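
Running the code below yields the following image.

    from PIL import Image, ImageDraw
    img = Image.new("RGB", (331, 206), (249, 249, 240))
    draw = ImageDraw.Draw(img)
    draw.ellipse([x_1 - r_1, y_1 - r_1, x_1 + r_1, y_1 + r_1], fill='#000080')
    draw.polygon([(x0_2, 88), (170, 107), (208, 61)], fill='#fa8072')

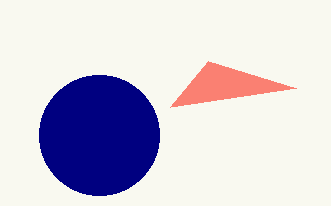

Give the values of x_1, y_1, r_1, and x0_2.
x_1 = 99; y_1 = 135; r_1 = 60; x0_2 = 296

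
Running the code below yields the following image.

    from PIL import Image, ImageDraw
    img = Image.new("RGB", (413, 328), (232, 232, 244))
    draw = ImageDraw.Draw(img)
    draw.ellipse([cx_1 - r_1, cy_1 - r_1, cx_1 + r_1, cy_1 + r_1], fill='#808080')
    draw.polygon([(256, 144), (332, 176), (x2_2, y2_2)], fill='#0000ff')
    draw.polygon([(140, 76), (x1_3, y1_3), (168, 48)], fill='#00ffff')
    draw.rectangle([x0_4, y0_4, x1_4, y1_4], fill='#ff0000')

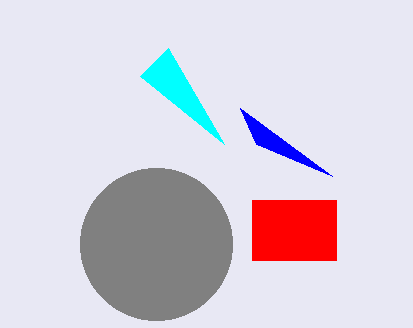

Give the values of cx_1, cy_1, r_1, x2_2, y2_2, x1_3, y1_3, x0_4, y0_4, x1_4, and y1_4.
cx_1 = 156, cy_1 = 244, r_1 = 76, x2_2 = 240, y2_2 = 108, x1_3 = 224, y1_3 = 144, x0_4 = 252, y0_4 = 200, x1_4 = 336, y1_4 = 260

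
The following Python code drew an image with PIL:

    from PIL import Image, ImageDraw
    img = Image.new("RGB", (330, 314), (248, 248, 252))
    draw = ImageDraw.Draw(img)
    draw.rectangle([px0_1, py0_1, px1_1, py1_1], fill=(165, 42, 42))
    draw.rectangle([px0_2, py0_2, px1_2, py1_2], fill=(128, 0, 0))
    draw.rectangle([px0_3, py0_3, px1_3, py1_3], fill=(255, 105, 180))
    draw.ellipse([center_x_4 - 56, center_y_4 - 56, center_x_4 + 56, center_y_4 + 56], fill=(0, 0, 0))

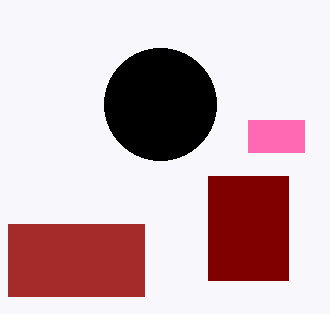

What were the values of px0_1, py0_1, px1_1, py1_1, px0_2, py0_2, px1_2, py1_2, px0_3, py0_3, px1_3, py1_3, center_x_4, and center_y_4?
px0_1 = 8, py0_1 = 224, px1_1 = 144, py1_1 = 296, px0_2 = 208, py0_2 = 176, px1_2 = 288, py1_2 = 280, px0_3 = 248, py0_3 = 120, px1_3 = 304, py1_3 = 152, center_x_4 = 160, center_y_4 = 104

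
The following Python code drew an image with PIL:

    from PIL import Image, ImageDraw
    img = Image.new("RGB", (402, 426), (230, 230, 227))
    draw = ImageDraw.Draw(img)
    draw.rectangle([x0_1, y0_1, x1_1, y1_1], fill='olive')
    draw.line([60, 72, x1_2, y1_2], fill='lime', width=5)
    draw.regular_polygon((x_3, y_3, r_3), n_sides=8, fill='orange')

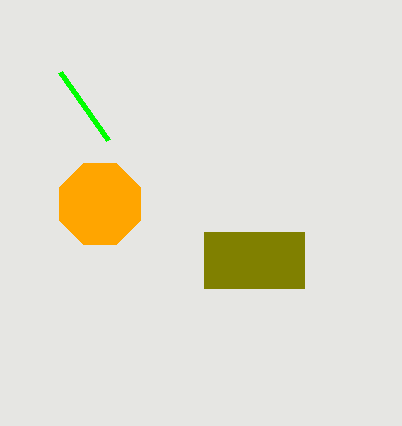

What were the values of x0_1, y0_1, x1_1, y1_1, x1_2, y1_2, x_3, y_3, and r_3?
x0_1 = 204
y0_1 = 232
x1_1 = 304
y1_1 = 288
x1_2 = 108
y1_2 = 140
x_3 = 100
y_3 = 204
r_3 = 44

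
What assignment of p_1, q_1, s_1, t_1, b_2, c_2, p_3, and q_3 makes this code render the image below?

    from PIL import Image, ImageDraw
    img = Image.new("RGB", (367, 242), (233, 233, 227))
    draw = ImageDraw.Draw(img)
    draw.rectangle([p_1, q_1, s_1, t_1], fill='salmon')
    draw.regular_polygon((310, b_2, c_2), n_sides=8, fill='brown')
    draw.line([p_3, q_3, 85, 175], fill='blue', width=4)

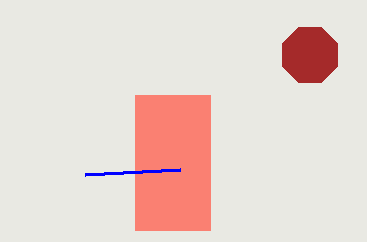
p_1 = 135, q_1 = 95, s_1 = 210, t_1 = 230, b_2 = 55, c_2 = 30, p_3 = 180, q_3 = 170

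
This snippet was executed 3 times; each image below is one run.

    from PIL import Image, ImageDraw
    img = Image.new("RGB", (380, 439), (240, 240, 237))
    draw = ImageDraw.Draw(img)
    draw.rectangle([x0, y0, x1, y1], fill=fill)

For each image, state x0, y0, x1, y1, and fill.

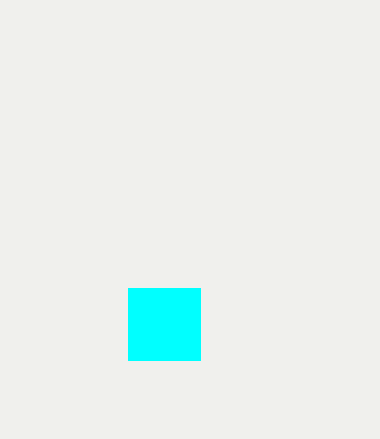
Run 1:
x0 = 128, y0 = 288, x1 = 200, y1 = 360, fill = 'cyan'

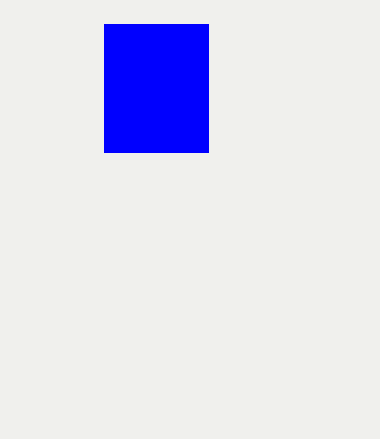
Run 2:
x0 = 104, y0 = 24, x1 = 208, y1 = 152, fill = 'blue'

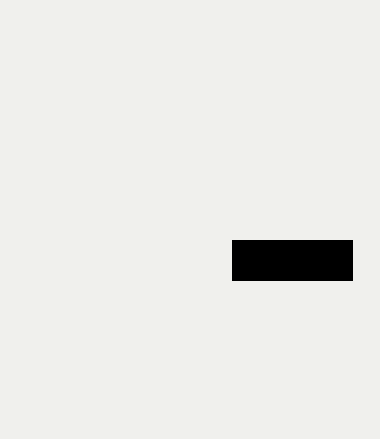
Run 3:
x0 = 232
y0 = 240
x1 = 352
y1 = 280
fill = 'black'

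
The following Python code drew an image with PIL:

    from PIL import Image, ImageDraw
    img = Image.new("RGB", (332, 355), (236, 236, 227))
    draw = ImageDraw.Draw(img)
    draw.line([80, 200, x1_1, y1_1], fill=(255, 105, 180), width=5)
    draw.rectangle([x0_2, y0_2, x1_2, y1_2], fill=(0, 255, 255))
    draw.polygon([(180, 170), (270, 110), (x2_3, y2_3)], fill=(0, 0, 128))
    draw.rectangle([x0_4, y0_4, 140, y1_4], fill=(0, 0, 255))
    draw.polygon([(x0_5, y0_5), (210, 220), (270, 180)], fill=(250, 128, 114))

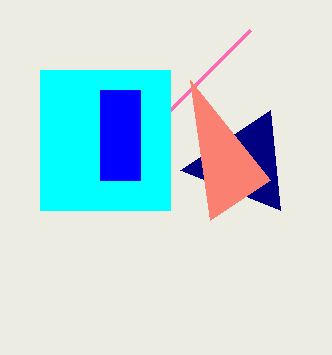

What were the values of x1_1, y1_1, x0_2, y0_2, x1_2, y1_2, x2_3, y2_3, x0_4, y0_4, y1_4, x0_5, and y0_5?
x1_1 = 250
y1_1 = 30
x0_2 = 40
y0_2 = 70
x1_2 = 170
y1_2 = 210
x2_3 = 280
y2_3 = 210
x0_4 = 100
y0_4 = 90
y1_4 = 180
x0_5 = 190
y0_5 = 80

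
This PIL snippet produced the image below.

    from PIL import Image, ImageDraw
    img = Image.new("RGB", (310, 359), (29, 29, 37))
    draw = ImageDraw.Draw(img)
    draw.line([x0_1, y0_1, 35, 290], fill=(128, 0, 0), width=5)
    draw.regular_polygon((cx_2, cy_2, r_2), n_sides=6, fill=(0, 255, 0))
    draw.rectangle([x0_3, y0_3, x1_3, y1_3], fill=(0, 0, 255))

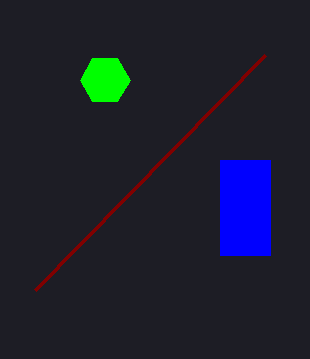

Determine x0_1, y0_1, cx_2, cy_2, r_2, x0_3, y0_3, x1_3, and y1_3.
x0_1 = 265
y0_1 = 55
cx_2 = 105
cy_2 = 80
r_2 = 25
x0_3 = 220
y0_3 = 160
x1_3 = 270
y1_3 = 255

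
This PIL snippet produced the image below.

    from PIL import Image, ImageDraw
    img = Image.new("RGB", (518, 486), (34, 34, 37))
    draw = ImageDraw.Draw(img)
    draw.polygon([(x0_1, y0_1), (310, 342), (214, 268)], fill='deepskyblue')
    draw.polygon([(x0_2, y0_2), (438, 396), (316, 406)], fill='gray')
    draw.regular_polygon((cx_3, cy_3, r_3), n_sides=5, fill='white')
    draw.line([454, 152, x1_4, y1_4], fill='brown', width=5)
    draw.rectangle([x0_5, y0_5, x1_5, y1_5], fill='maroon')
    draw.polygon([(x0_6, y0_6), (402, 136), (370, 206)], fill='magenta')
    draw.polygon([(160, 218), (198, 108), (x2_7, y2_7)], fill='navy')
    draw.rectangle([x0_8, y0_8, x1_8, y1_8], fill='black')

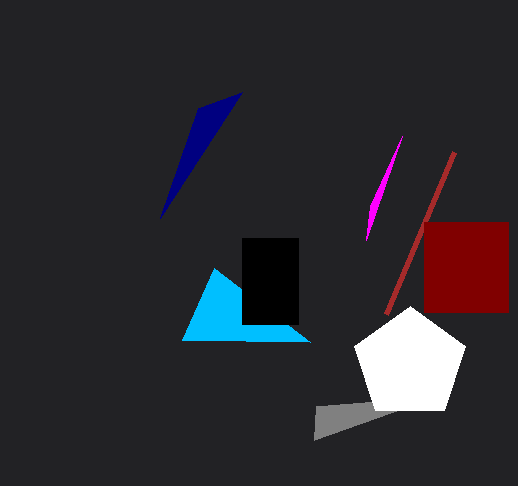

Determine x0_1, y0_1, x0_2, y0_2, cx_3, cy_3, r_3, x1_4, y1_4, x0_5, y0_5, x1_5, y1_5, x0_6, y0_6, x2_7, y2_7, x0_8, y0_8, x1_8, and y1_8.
x0_1 = 182, y0_1 = 340, x0_2 = 314, y0_2 = 440, cx_3 = 410, cy_3 = 364, r_3 = 58, x1_4 = 386, y1_4 = 314, x0_5 = 424, y0_5 = 222, x1_5 = 508, y1_5 = 312, x0_6 = 366, y0_6 = 240, x2_7 = 242, y2_7 = 92, x0_8 = 242, y0_8 = 238, x1_8 = 298, y1_8 = 324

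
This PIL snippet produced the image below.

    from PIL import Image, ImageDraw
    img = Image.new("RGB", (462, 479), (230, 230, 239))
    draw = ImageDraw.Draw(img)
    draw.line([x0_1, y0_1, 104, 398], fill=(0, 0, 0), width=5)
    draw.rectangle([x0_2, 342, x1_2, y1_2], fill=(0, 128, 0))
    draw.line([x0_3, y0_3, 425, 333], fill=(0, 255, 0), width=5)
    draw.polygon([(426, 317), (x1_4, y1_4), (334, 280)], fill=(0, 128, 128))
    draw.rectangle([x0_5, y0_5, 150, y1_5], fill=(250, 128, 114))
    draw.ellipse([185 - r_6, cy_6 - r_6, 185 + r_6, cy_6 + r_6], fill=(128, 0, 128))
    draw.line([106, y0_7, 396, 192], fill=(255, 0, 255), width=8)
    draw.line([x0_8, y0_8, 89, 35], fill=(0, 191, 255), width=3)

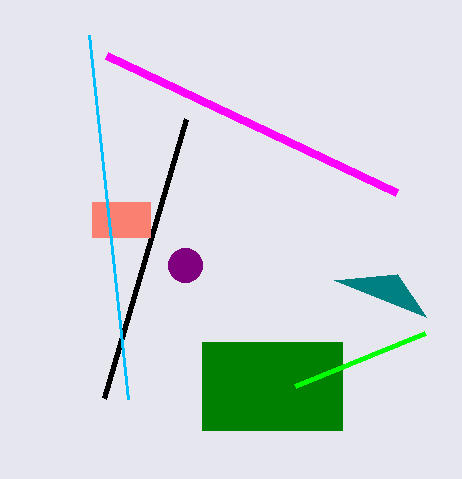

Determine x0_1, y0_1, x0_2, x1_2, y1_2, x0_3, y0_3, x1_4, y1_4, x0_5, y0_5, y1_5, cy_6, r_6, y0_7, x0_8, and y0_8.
x0_1 = 186, y0_1 = 119, x0_2 = 202, x1_2 = 342, y1_2 = 430, x0_3 = 295, y0_3 = 386, x1_4 = 397, y1_4 = 274, x0_5 = 92, y0_5 = 202, y1_5 = 237, cy_6 = 265, r_6 = 17, y0_7 = 55, x0_8 = 128, y0_8 = 399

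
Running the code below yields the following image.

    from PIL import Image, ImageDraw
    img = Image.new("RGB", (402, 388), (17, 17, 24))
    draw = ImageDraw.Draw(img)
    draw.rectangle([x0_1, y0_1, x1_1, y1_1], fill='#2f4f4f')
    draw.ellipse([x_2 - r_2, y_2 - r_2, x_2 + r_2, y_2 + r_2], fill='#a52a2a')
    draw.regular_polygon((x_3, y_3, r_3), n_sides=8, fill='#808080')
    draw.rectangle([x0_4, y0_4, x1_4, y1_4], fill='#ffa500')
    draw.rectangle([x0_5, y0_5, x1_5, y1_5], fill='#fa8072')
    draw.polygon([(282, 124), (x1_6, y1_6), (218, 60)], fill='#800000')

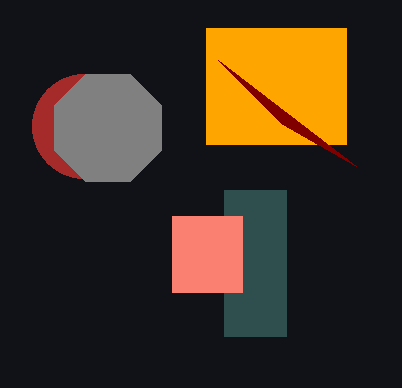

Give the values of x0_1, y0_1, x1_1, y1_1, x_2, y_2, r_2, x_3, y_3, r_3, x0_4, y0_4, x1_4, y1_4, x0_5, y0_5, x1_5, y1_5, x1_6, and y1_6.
x0_1 = 224
y0_1 = 190
x1_1 = 286
y1_1 = 336
x_2 = 84
y_2 = 126
r_2 = 52
x_3 = 108
y_3 = 128
r_3 = 58
x0_4 = 206
y0_4 = 28
x1_4 = 346
y1_4 = 144
x0_5 = 172
y0_5 = 216
x1_5 = 242
y1_5 = 292
x1_6 = 356
y1_6 = 166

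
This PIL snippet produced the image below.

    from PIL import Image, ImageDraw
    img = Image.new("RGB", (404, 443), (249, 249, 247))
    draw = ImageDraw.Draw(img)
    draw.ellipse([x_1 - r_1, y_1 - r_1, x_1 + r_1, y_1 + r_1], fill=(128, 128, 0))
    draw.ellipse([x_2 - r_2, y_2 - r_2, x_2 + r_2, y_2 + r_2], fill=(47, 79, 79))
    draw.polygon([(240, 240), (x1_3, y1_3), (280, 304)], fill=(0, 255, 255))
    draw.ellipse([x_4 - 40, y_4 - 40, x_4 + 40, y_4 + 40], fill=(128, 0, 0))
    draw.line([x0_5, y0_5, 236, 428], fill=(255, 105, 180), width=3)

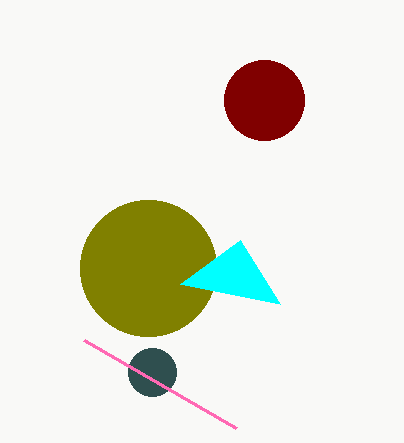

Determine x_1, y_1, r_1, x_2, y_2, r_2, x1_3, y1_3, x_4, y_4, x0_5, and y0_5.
x_1 = 148; y_1 = 268; r_1 = 68; x_2 = 152; y_2 = 372; r_2 = 24; x1_3 = 180; y1_3 = 284; x_4 = 264; y_4 = 100; x0_5 = 84; y0_5 = 340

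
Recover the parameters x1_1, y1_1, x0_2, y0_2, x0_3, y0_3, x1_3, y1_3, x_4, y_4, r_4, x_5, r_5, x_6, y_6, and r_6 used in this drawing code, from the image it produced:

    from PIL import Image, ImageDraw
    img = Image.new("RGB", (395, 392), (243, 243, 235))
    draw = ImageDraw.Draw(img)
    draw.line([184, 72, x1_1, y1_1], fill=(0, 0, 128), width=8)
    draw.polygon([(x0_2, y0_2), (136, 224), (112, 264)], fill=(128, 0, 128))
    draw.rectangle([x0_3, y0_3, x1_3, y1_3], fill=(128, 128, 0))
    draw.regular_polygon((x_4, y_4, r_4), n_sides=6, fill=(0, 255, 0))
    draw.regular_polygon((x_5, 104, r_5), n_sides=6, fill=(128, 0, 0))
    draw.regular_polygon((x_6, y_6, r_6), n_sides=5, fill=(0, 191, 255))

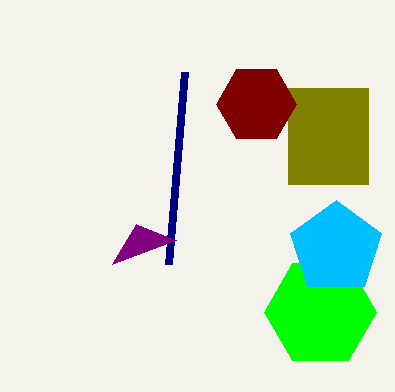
x1_1 = 168, y1_1 = 264, x0_2 = 176, y0_2 = 240, x0_3 = 288, y0_3 = 88, x1_3 = 368, y1_3 = 184, x_4 = 320, y_4 = 312, r_4 = 56, x_5 = 256, r_5 = 40, x_6 = 336, y_6 = 248, r_6 = 48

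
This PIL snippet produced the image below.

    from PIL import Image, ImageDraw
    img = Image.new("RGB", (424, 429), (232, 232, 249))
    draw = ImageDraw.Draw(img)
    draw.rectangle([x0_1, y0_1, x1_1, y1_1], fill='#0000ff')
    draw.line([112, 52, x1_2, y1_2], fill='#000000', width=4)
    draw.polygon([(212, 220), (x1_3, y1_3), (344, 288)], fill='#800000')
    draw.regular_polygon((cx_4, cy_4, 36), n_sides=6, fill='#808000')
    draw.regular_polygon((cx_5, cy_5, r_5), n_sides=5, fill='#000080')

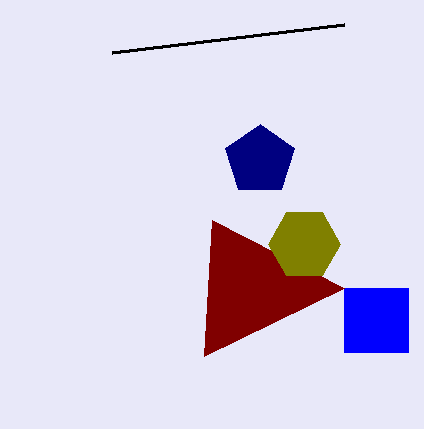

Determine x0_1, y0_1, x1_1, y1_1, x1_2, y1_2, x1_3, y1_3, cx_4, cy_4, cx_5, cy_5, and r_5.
x0_1 = 344; y0_1 = 288; x1_1 = 408; y1_1 = 352; x1_2 = 344; y1_2 = 24; x1_3 = 204; y1_3 = 356; cx_4 = 304; cy_4 = 244; cx_5 = 260; cy_5 = 160; r_5 = 36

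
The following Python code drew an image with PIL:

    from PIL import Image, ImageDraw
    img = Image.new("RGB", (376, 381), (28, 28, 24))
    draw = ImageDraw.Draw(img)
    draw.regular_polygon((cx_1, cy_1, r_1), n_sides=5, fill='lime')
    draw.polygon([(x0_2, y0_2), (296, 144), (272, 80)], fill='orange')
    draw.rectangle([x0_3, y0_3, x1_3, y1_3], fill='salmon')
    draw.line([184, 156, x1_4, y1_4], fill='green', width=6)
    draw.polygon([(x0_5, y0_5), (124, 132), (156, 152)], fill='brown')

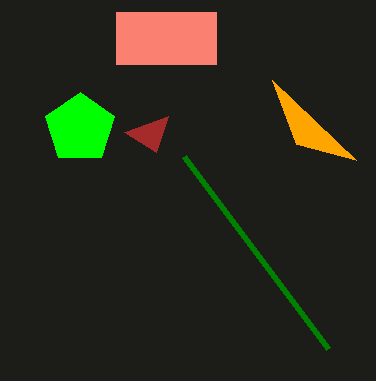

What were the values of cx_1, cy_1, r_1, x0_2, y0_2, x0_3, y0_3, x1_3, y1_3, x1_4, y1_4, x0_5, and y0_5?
cx_1 = 80; cy_1 = 128; r_1 = 36; x0_2 = 356; y0_2 = 160; x0_3 = 116; y0_3 = 12; x1_3 = 216; y1_3 = 64; x1_4 = 328; y1_4 = 348; x0_5 = 168; y0_5 = 116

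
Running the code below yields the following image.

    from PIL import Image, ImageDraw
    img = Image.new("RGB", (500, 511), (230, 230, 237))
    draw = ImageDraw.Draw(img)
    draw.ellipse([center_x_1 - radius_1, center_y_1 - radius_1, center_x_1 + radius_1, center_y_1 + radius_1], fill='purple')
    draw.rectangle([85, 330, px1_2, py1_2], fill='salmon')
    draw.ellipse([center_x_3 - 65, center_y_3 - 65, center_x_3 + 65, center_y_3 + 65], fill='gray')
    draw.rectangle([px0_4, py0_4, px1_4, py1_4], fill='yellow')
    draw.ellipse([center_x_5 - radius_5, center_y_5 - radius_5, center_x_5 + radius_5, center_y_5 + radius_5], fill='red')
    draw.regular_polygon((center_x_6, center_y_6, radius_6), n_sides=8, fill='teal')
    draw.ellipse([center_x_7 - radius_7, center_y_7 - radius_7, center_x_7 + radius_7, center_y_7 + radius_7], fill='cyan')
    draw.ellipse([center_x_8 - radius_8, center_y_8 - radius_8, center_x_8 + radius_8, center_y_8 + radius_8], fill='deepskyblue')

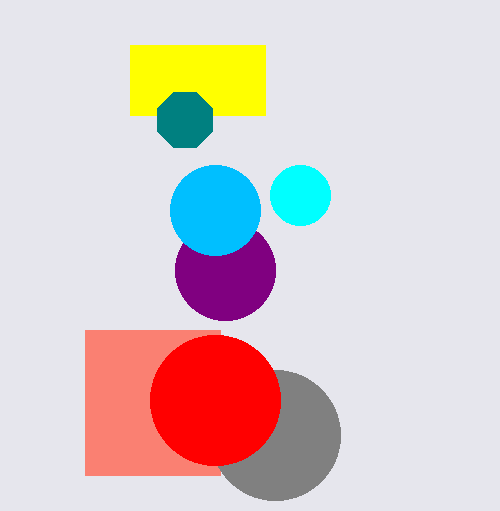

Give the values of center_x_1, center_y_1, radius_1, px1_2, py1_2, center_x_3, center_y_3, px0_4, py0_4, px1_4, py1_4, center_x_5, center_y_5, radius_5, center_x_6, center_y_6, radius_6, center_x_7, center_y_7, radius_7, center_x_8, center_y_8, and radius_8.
center_x_1 = 225; center_y_1 = 270; radius_1 = 50; px1_2 = 220; py1_2 = 475; center_x_3 = 275; center_y_3 = 435; px0_4 = 130; py0_4 = 45; px1_4 = 265; py1_4 = 115; center_x_5 = 215; center_y_5 = 400; radius_5 = 65; center_x_6 = 185; center_y_6 = 120; radius_6 = 30; center_x_7 = 300; center_y_7 = 195; radius_7 = 30; center_x_8 = 215; center_y_8 = 210; radius_8 = 45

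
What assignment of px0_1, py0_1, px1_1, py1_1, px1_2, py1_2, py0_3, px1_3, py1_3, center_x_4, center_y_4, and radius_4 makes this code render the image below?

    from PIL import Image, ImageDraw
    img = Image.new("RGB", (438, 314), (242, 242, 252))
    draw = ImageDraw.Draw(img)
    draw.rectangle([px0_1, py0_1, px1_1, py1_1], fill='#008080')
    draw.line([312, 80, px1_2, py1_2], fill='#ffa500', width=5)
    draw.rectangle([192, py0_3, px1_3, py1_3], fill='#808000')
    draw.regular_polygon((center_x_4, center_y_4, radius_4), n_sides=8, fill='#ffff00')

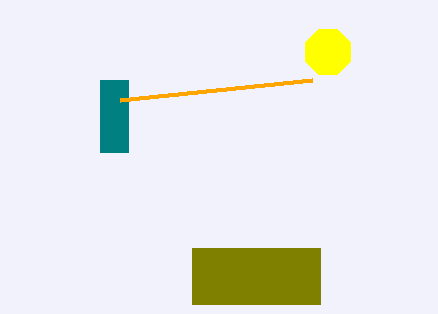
px0_1 = 100
py0_1 = 80
px1_1 = 128
py1_1 = 152
px1_2 = 120
py1_2 = 100
py0_3 = 248
px1_3 = 320
py1_3 = 304
center_x_4 = 328
center_y_4 = 52
radius_4 = 24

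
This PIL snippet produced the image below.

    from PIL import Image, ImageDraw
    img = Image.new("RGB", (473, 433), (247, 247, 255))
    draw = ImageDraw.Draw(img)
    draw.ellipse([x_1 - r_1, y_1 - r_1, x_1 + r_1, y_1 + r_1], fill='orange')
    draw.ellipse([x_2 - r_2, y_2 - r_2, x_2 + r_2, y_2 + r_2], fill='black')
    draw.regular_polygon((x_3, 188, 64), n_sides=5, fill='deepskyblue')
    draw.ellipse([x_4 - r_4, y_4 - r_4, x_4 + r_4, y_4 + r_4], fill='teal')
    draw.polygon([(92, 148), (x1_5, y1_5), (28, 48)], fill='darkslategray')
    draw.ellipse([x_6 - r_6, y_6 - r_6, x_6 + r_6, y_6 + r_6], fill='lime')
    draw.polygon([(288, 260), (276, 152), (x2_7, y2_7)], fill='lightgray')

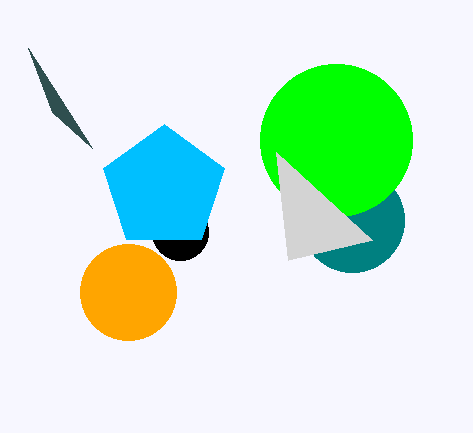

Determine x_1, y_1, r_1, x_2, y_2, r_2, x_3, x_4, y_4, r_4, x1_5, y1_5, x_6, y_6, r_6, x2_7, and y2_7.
x_1 = 128, y_1 = 292, r_1 = 48, x_2 = 180, y_2 = 232, r_2 = 28, x_3 = 164, x_4 = 352, y_4 = 220, r_4 = 52, x1_5 = 52, y1_5 = 112, x_6 = 336, y_6 = 140, r_6 = 76, x2_7 = 372, y2_7 = 240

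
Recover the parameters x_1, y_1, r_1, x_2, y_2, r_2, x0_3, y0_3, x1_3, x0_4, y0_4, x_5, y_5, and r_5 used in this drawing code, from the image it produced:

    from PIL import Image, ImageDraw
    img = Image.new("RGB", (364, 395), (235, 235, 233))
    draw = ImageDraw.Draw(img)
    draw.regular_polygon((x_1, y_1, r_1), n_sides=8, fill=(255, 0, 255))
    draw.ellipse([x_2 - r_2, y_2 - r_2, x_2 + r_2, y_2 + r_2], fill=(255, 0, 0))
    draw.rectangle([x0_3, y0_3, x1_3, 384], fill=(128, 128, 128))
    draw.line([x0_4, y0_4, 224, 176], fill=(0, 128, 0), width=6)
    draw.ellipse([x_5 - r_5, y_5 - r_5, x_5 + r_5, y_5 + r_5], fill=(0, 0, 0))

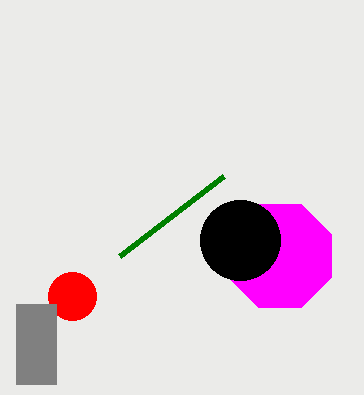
x_1 = 280, y_1 = 256, r_1 = 56, x_2 = 72, y_2 = 296, r_2 = 24, x0_3 = 16, y0_3 = 304, x1_3 = 56, x0_4 = 120, y0_4 = 256, x_5 = 240, y_5 = 240, r_5 = 40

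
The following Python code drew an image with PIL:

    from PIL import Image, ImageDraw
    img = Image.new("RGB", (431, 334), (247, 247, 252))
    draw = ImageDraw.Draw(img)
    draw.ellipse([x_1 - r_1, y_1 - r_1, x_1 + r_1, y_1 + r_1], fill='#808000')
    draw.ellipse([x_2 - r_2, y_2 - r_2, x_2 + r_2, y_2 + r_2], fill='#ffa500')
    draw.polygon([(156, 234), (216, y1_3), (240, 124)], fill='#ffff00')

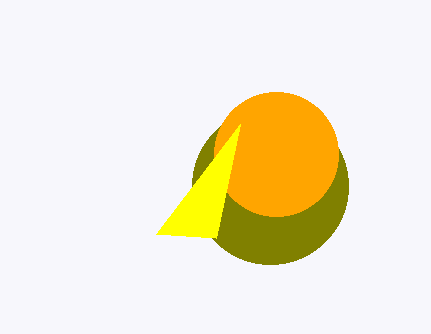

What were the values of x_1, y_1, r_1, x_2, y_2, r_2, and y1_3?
x_1 = 270
y_1 = 186
r_1 = 78
x_2 = 276
y_2 = 154
r_2 = 62
y1_3 = 238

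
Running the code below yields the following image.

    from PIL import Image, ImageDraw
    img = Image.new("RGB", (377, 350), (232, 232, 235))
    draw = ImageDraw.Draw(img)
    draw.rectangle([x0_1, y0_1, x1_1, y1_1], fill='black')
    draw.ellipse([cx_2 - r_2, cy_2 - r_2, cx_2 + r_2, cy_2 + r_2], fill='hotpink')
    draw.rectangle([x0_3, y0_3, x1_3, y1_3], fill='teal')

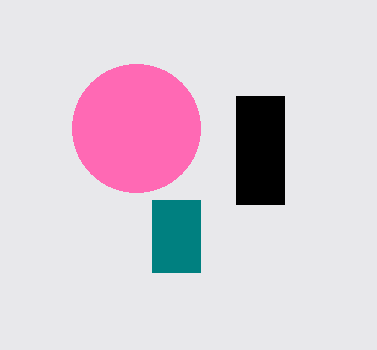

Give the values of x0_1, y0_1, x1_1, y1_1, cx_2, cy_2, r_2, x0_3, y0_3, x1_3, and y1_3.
x0_1 = 236; y0_1 = 96; x1_1 = 284; y1_1 = 204; cx_2 = 136; cy_2 = 128; r_2 = 64; x0_3 = 152; y0_3 = 200; x1_3 = 200; y1_3 = 272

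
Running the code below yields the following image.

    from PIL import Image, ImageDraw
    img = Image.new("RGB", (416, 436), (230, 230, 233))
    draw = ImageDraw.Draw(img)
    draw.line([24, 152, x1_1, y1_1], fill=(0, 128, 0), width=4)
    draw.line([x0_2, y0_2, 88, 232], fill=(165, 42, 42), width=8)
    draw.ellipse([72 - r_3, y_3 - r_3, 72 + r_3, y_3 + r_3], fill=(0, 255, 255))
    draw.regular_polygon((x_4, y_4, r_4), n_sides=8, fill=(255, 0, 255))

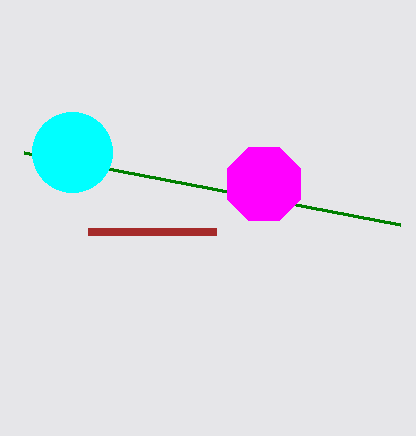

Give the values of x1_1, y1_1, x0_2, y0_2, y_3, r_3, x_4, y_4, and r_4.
x1_1 = 400
y1_1 = 224
x0_2 = 216
y0_2 = 232
y_3 = 152
r_3 = 40
x_4 = 264
y_4 = 184
r_4 = 40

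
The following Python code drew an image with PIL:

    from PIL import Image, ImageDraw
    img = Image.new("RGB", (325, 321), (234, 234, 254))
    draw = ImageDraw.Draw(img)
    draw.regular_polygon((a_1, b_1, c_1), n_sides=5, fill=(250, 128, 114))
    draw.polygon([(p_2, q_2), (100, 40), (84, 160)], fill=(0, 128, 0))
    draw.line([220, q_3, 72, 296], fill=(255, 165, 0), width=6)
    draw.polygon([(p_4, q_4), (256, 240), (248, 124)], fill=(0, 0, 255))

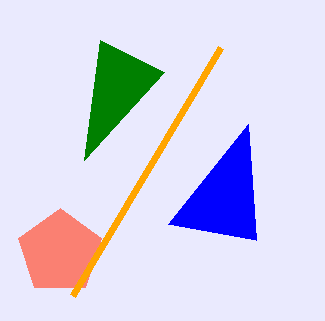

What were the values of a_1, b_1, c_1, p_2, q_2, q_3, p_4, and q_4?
a_1 = 60
b_1 = 252
c_1 = 44
p_2 = 164
q_2 = 72
q_3 = 48
p_4 = 168
q_4 = 224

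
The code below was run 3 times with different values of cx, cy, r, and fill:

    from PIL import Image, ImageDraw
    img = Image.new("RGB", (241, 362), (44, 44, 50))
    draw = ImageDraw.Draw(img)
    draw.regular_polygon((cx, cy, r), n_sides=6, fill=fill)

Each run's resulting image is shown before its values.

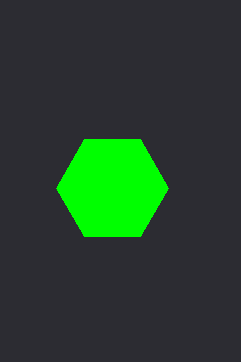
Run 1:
cx = 112, cy = 188, r = 56, fill = 'lime'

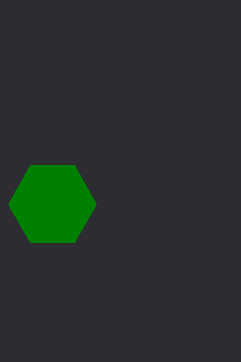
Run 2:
cx = 52
cy = 204
r = 44
fill = 'green'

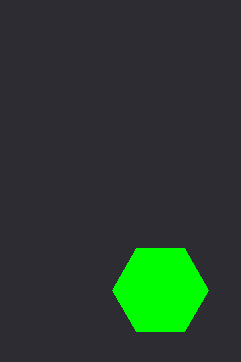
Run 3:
cx = 160
cy = 290
r = 48
fill = 'lime'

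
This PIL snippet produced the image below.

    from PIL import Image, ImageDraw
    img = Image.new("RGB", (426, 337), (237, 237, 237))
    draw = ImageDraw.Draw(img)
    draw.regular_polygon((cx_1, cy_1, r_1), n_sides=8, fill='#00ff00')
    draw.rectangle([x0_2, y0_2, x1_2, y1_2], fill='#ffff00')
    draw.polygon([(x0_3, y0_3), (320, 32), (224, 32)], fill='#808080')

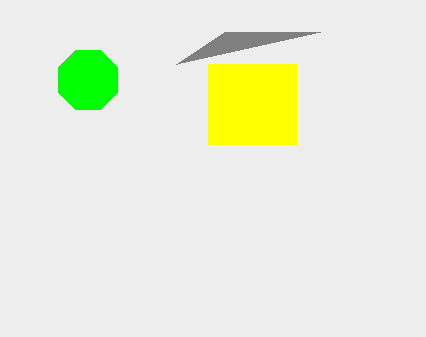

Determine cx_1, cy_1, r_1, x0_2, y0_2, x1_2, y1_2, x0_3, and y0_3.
cx_1 = 88
cy_1 = 80
r_1 = 32
x0_2 = 208
y0_2 = 64
x1_2 = 296
y1_2 = 144
x0_3 = 176
y0_3 = 64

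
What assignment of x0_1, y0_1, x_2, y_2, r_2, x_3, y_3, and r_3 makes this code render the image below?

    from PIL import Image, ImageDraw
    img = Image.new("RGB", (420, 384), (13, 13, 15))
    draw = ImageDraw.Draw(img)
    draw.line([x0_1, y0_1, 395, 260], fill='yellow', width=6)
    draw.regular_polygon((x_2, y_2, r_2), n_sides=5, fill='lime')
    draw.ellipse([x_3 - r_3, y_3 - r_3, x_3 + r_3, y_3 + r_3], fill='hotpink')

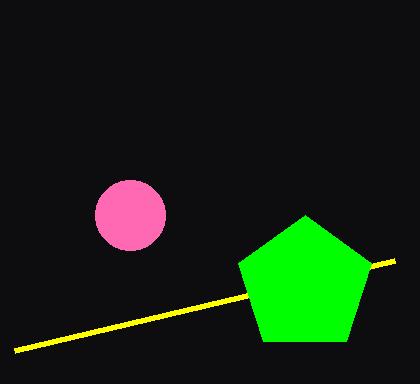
x0_1 = 15
y0_1 = 350
x_2 = 305
y_2 = 285
r_2 = 70
x_3 = 130
y_3 = 215
r_3 = 35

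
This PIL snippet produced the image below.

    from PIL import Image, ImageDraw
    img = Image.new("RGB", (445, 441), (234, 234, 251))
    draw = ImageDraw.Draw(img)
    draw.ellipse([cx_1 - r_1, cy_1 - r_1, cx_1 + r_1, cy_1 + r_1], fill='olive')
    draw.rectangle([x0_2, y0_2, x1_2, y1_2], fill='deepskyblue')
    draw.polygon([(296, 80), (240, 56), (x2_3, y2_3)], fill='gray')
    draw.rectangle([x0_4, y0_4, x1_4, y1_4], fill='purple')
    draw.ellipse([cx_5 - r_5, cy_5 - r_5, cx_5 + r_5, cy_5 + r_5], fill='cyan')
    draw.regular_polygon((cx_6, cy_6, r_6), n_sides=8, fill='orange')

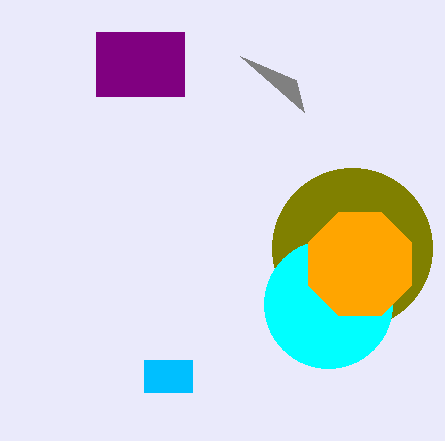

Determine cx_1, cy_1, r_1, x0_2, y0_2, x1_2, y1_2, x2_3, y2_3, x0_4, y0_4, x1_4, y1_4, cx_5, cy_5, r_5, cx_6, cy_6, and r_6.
cx_1 = 352, cy_1 = 248, r_1 = 80, x0_2 = 144, y0_2 = 360, x1_2 = 192, y1_2 = 392, x2_3 = 304, y2_3 = 112, x0_4 = 96, y0_4 = 32, x1_4 = 184, y1_4 = 96, cx_5 = 328, cy_5 = 304, r_5 = 64, cx_6 = 360, cy_6 = 264, r_6 = 56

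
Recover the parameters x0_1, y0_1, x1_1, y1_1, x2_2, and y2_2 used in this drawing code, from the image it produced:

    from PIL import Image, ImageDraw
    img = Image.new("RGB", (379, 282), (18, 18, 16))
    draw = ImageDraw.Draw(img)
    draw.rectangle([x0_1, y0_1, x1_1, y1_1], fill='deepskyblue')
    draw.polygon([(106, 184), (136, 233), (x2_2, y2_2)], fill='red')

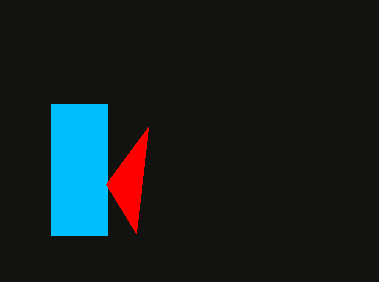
x0_1 = 51, y0_1 = 104, x1_1 = 107, y1_1 = 235, x2_2 = 148, y2_2 = 127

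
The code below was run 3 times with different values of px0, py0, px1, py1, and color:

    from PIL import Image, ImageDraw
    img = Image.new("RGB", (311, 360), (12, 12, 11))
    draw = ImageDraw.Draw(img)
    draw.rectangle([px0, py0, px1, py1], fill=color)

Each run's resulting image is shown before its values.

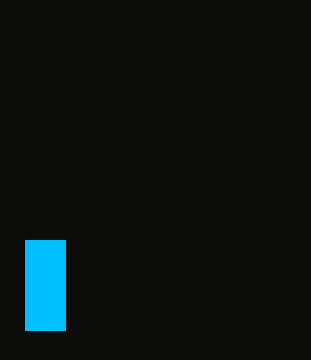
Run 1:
px0 = 25, py0 = 240, px1 = 65, py1 = 330, color = 'deepskyblue'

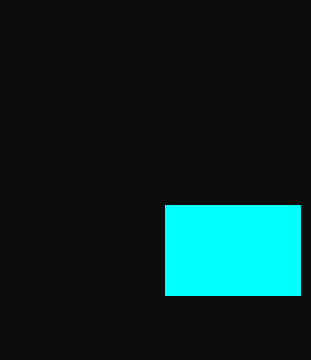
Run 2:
px0 = 165
py0 = 205
px1 = 300
py1 = 295
color = 'cyan'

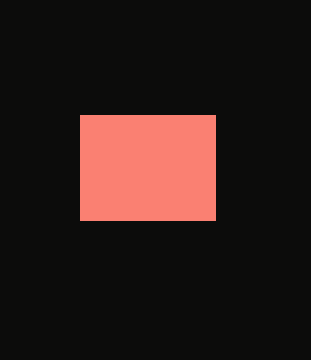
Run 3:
px0 = 80; py0 = 115; px1 = 215; py1 = 220; color = 'salmon'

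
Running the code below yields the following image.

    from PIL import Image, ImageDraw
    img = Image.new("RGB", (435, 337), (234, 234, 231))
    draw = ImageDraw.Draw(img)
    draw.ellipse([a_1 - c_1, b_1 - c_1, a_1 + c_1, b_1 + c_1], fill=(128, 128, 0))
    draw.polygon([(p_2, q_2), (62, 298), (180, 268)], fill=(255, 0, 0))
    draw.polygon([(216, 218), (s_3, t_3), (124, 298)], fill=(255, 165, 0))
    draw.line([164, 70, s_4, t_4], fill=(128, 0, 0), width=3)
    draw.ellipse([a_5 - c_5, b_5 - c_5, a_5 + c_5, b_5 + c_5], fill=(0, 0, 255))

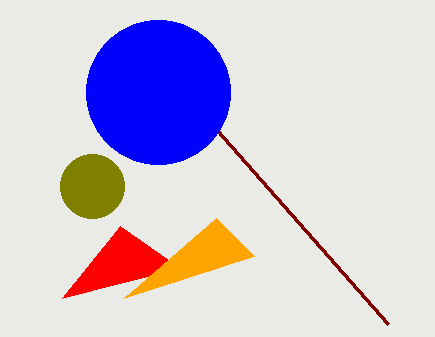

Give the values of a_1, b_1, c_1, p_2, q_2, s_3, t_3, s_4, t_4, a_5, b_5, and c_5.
a_1 = 92, b_1 = 186, c_1 = 32, p_2 = 120, q_2 = 226, s_3 = 254, t_3 = 256, s_4 = 388, t_4 = 324, a_5 = 158, b_5 = 92, c_5 = 72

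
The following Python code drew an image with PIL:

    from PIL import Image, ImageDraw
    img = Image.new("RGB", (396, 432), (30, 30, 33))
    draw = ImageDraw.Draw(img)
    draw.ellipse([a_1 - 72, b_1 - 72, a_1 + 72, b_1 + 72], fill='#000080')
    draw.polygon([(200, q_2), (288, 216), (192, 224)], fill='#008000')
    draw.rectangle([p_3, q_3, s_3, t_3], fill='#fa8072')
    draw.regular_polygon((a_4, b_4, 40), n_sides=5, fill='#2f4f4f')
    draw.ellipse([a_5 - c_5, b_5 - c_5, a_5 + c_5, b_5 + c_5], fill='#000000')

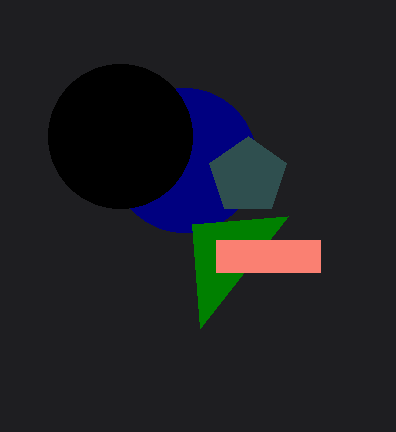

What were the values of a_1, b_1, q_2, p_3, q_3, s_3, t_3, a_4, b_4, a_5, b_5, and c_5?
a_1 = 184
b_1 = 160
q_2 = 328
p_3 = 216
q_3 = 240
s_3 = 320
t_3 = 272
a_4 = 248
b_4 = 176
a_5 = 120
b_5 = 136
c_5 = 72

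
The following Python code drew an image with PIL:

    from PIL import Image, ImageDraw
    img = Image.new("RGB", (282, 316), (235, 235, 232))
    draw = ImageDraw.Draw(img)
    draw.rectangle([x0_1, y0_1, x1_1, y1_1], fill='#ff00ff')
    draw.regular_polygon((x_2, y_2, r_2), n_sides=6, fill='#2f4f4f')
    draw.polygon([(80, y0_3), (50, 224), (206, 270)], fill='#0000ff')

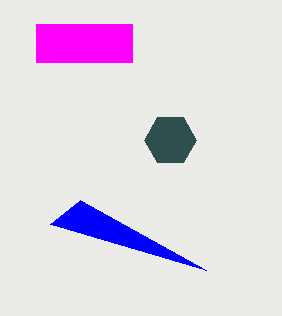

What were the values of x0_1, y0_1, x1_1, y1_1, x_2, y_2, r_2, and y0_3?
x0_1 = 36
y0_1 = 24
x1_1 = 132
y1_1 = 62
x_2 = 170
y_2 = 140
r_2 = 26
y0_3 = 200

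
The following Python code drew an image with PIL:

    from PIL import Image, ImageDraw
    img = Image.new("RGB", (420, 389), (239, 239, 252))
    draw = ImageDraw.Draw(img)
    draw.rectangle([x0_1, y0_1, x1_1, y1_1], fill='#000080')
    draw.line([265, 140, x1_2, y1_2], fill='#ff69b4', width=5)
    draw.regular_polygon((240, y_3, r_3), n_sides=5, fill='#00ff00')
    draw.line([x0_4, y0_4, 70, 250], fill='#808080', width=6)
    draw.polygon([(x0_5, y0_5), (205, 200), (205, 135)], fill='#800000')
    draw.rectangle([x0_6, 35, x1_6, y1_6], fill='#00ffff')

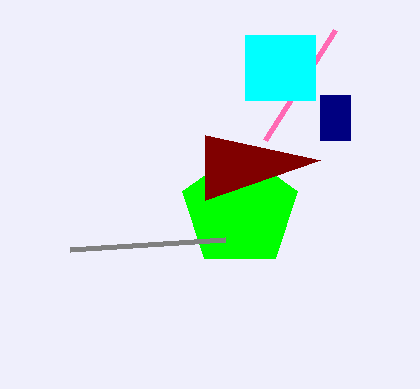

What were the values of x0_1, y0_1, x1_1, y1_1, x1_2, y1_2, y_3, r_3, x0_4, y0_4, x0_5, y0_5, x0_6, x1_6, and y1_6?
x0_1 = 320, y0_1 = 95, x1_1 = 350, y1_1 = 140, x1_2 = 335, y1_2 = 30, y_3 = 210, r_3 = 60, x0_4 = 225, y0_4 = 240, x0_5 = 320, y0_5 = 160, x0_6 = 245, x1_6 = 315, y1_6 = 100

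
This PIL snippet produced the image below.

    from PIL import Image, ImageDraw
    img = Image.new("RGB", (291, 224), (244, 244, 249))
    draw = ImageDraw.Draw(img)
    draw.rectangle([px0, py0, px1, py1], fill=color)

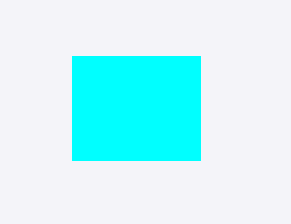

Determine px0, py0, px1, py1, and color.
px0 = 72, py0 = 56, px1 = 200, py1 = 160, color = 'cyan'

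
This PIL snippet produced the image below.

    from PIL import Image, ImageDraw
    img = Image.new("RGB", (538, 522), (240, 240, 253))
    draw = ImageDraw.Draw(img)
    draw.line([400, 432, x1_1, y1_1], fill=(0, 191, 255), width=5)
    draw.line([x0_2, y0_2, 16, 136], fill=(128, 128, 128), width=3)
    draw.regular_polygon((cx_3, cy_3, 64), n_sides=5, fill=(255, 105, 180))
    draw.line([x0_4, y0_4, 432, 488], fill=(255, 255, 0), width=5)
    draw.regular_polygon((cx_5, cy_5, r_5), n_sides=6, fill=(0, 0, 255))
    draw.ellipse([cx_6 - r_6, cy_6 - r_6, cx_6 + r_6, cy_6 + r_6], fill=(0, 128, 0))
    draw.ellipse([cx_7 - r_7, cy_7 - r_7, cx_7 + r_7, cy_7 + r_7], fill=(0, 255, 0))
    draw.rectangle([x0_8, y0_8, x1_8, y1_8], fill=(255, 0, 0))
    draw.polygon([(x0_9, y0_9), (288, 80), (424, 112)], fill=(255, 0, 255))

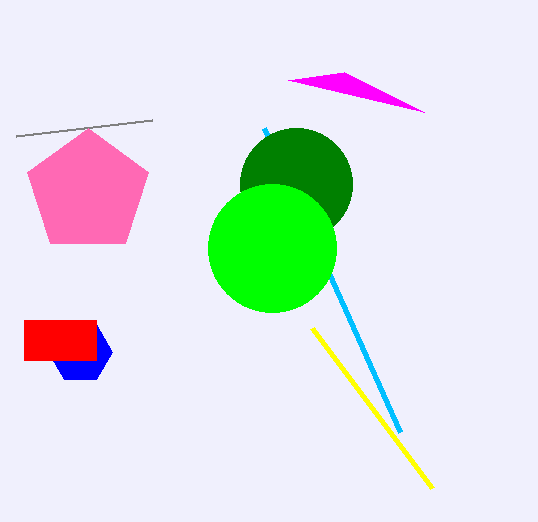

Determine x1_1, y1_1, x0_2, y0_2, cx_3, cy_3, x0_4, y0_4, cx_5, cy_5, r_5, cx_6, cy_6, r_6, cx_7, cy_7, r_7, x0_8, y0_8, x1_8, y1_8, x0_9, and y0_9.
x1_1 = 264; y1_1 = 128; x0_2 = 152; y0_2 = 120; cx_3 = 88; cy_3 = 192; x0_4 = 312; y0_4 = 328; cx_5 = 80; cy_5 = 352; r_5 = 32; cx_6 = 296; cy_6 = 184; r_6 = 56; cx_7 = 272; cy_7 = 248; r_7 = 64; x0_8 = 24; y0_8 = 320; x1_8 = 96; y1_8 = 360; x0_9 = 344; y0_9 = 72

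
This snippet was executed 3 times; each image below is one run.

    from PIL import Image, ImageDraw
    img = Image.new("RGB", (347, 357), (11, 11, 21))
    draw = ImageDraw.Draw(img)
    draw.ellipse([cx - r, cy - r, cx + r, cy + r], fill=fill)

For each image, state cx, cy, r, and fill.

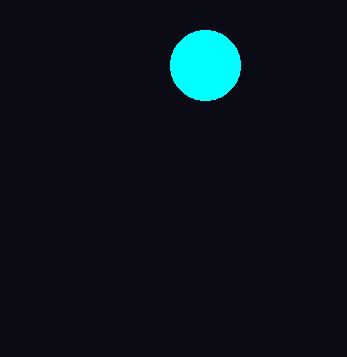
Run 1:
cx = 205; cy = 65; r = 35; fill = 'cyan'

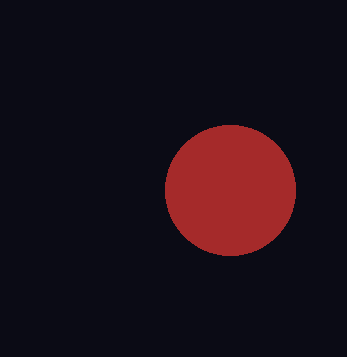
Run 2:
cx = 230, cy = 190, r = 65, fill = 'brown'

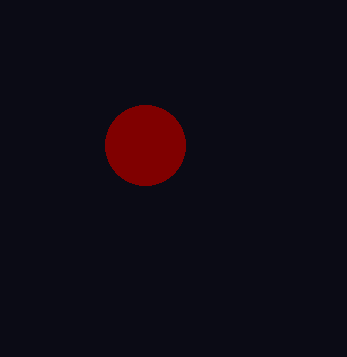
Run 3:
cx = 145
cy = 145
r = 40
fill = 'maroon'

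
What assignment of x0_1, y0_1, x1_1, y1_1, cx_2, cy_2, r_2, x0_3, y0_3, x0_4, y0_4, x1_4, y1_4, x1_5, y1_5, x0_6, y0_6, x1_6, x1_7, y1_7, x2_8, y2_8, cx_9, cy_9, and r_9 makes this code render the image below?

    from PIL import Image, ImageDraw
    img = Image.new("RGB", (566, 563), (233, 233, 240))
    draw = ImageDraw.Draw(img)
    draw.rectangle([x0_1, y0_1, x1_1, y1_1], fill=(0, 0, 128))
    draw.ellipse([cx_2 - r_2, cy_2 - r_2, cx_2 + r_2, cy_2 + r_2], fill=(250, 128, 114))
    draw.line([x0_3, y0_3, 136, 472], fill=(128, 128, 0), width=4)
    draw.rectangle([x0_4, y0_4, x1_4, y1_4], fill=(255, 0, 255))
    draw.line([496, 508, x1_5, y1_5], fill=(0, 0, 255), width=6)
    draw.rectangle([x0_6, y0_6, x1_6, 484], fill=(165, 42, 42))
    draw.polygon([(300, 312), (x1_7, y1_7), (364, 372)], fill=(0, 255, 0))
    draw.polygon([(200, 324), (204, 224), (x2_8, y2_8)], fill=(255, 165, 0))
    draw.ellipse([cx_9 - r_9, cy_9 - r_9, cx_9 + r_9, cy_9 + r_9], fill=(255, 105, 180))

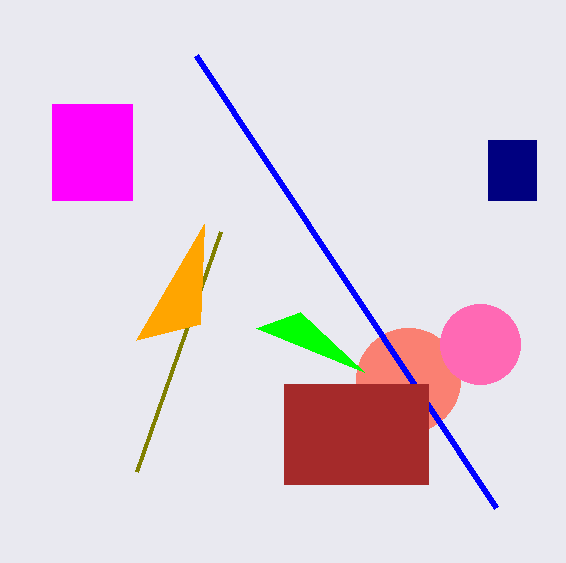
x0_1 = 488
y0_1 = 140
x1_1 = 536
y1_1 = 200
cx_2 = 408
cy_2 = 380
r_2 = 52
x0_3 = 220
y0_3 = 232
x0_4 = 52
y0_4 = 104
x1_4 = 132
y1_4 = 200
x1_5 = 196
y1_5 = 56
x0_6 = 284
y0_6 = 384
x1_6 = 428
x1_7 = 256
y1_7 = 328
x2_8 = 136
y2_8 = 340
cx_9 = 480
cy_9 = 344
r_9 = 40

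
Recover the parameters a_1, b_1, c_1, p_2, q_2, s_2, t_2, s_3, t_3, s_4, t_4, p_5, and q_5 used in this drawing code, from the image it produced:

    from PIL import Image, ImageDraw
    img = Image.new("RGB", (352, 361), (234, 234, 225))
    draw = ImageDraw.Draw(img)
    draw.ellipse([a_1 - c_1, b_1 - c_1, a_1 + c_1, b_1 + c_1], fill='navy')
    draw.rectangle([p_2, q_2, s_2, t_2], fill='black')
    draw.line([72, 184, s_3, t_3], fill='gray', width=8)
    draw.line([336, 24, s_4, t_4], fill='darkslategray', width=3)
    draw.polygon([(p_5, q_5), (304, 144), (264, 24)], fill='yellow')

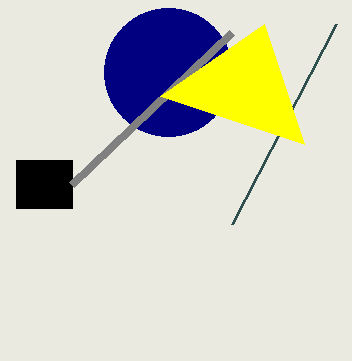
a_1 = 168
b_1 = 72
c_1 = 64
p_2 = 16
q_2 = 160
s_2 = 72
t_2 = 208
s_3 = 232
t_3 = 32
s_4 = 232
t_4 = 224
p_5 = 160
q_5 = 96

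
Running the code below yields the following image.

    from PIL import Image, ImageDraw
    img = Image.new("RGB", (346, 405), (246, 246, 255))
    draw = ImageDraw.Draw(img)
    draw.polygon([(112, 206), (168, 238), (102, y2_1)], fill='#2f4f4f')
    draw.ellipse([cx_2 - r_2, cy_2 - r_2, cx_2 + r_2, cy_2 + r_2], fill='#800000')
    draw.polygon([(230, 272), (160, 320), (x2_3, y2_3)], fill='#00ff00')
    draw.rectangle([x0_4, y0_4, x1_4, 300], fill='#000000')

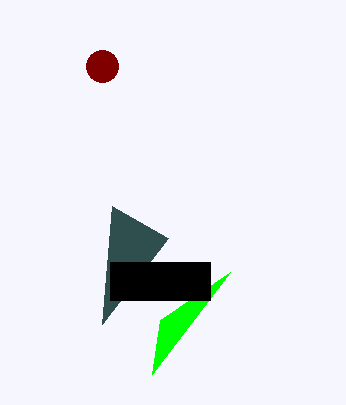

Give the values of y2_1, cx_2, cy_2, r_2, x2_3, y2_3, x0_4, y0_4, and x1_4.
y2_1 = 324
cx_2 = 102
cy_2 = 66
r_2 = 16
x2_3 = 152
y2_3 = 374
x0_4 = 110
y0_4 = 262
x1_4 = 210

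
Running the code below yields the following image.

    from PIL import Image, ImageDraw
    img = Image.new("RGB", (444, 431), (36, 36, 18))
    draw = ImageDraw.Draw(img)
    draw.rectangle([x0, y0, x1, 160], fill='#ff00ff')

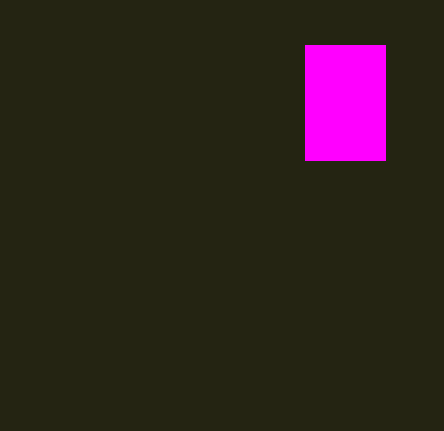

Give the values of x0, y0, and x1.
x0 = 305; y0 = 45; x1 = 385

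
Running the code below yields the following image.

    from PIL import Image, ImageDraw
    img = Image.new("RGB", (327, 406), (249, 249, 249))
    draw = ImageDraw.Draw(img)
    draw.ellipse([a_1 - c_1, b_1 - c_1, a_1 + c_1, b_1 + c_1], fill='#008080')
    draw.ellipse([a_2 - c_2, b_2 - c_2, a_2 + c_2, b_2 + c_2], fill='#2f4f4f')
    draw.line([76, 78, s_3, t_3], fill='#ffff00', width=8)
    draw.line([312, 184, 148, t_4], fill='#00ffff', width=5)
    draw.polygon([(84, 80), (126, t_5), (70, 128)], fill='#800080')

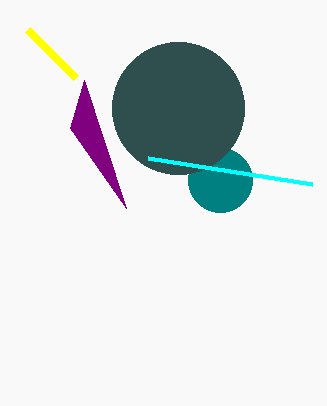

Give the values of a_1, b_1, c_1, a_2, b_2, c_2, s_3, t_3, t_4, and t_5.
a_1 = 220, b_1 = 180, c_1 = 32, a_2 = 178, b_2 = 108, c_2 = 66, s_3 = 28, t_3 = 30, t_4 = 158, t_5 = 208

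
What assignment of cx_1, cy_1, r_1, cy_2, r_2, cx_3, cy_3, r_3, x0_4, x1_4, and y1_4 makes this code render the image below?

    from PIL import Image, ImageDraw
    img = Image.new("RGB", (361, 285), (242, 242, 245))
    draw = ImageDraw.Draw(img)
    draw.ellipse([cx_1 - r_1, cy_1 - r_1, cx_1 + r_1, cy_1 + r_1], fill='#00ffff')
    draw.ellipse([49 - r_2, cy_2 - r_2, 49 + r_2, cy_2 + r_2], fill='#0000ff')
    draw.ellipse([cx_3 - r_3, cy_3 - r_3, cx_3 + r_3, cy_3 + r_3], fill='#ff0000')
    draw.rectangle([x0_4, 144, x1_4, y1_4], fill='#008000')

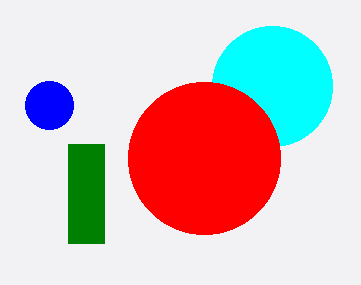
cx_1 = 272; cy_1 = 86; r_1 = 60; cy_2 = 105; r_2 = 24; cx_3 = 204; cy_3 = 158; r_3 = 76; x0_4 = 68; x1_4 = 104; y1_4 = 243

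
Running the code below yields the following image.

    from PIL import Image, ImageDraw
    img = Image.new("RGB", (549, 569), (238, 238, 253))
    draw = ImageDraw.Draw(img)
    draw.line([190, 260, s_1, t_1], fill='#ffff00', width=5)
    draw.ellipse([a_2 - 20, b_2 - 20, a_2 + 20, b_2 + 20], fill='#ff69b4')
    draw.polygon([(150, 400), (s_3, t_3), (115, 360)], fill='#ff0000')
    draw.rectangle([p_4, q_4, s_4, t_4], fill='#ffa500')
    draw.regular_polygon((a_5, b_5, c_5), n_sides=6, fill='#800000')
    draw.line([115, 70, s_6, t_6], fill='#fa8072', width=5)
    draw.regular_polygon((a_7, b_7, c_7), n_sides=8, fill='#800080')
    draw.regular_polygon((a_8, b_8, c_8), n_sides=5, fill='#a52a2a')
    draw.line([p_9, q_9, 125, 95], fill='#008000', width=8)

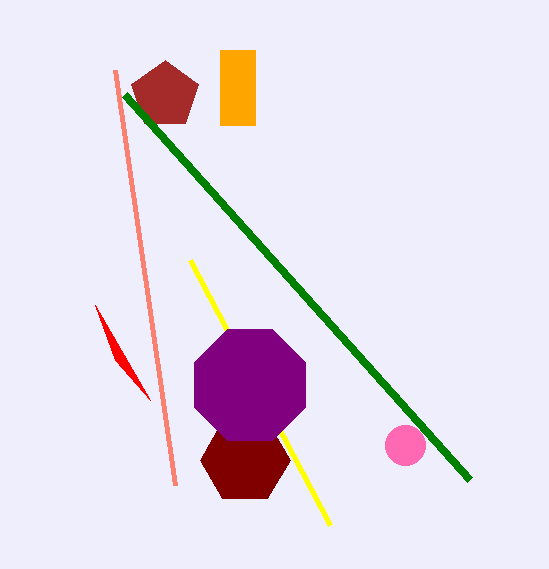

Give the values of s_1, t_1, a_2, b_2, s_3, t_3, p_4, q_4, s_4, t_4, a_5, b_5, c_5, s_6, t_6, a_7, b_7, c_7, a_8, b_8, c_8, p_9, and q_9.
s_1 = 330; t_1 = 525; a_2 = 405; b_2 = 445; s_3 = 95; t_3 = 305; p_4 = 220; q_4 = 50; s_4 = 255; t_4 = 125; a_5 = 245; b_5 = 460; c_5 = 45; s_6 = 175; t_6 = 485; a_7 = 250; b_7 = 385; c_7 = 60; a_8 = 165; b_8 = 95; c_8 = 35; p_9 = 470; q_9 = 480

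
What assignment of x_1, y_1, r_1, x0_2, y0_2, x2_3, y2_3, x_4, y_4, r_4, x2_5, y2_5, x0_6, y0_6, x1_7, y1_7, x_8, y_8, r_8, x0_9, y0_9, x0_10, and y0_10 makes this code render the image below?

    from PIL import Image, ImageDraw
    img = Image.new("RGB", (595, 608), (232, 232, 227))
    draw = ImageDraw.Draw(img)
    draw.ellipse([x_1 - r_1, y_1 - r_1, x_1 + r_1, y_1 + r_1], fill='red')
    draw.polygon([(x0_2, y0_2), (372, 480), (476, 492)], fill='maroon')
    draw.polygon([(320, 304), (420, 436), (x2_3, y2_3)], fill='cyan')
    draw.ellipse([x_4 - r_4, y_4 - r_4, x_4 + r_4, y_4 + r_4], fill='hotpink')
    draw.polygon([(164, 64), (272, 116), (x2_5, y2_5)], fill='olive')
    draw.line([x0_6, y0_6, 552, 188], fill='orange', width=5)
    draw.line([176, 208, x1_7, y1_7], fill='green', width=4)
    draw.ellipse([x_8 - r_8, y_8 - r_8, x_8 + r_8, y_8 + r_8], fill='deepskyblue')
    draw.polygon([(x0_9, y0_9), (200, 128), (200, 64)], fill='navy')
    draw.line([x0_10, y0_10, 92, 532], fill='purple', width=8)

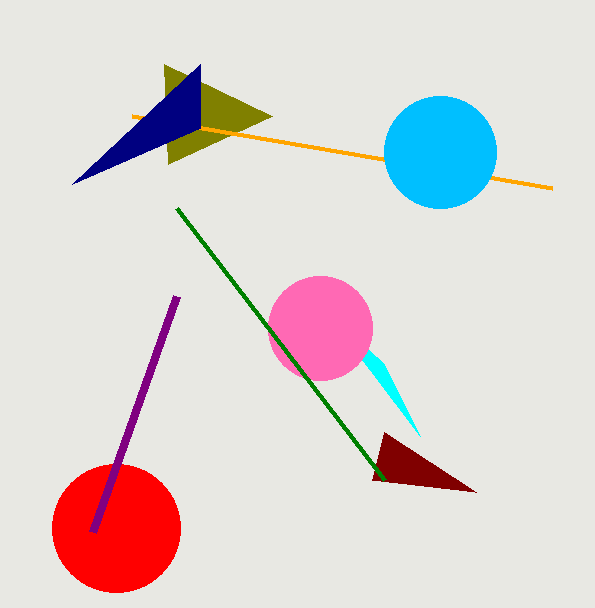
x_1 = 116; y_1 = 528; r_1 = 64; x0_2 = 384; y0_2 = 432; x2_3 = 384; y2_3 = 364; x_4 = 320; y_4 = 328; r_4 = 52; x2_5 = 168; y2_5 = 164; x0_6 = 132; y0_6 = 116; x1_7 = 384; y1_7 = 480; x_8 = 440; y_8 = 152; r_8 = 56; x0_9 = 72; y0_9 = 184; x0_10 = 176; y0_10 = 296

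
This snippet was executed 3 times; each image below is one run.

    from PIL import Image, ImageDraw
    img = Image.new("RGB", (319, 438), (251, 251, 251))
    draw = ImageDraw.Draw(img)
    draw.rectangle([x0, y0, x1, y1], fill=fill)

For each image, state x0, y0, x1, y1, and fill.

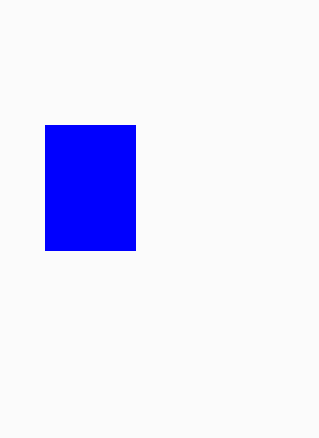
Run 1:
x0 = 45
y0 = 125
x1 = 135
y1 = 250
fill = 'blue'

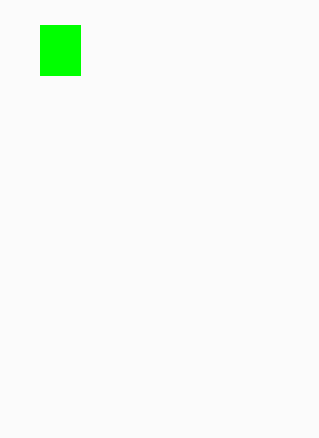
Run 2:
x0 = 40
y0 = 25
x1 = 80
y1 = 75
fill = 'lime'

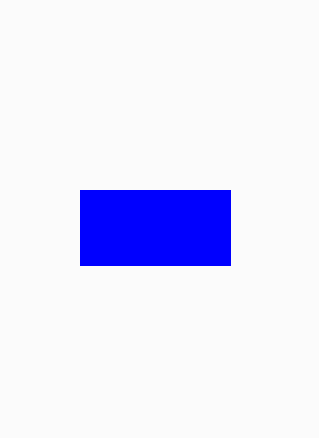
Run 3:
x0 = 80, y0 = 190, x1 = 230, y1 = 265, fill = 'blue'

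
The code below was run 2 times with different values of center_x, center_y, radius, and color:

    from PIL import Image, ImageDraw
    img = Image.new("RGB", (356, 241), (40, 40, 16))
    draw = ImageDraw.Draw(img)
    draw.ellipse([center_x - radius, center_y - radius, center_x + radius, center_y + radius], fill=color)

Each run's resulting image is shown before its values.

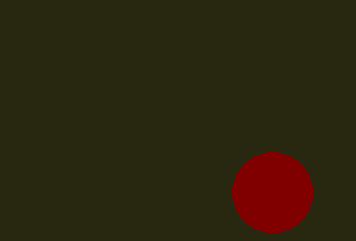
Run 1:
center_x = 272, center_y = 192, radius = 40, color = 'maroon'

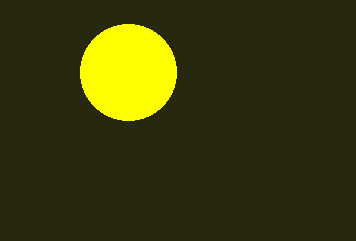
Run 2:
center_x = 128
center_y = 72
radius = 48
color = 'yellow'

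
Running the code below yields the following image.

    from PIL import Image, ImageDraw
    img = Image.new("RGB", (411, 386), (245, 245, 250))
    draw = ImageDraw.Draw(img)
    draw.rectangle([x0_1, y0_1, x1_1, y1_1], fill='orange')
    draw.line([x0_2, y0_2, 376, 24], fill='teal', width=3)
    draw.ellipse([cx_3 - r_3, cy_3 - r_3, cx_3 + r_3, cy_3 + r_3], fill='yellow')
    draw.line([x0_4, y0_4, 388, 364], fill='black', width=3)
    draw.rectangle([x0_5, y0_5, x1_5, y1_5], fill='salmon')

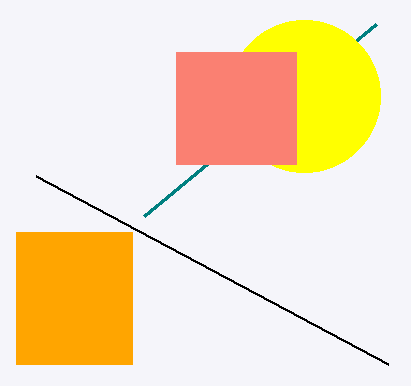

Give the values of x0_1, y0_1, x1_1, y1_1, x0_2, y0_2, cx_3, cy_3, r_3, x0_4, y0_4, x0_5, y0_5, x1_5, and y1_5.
x0_1 = 16, y0_1 = 232, x1_1 = 132, y1_1 = 364, x0_2 = 144, y0_2 = 216, cx_3 = 304, cy_3 = 96, r_3 = 76, x0_4 = 36, y0_4 = 176, x0_5 = 176, y0_5 = 52, x1_5 = 296, y1_5 = 164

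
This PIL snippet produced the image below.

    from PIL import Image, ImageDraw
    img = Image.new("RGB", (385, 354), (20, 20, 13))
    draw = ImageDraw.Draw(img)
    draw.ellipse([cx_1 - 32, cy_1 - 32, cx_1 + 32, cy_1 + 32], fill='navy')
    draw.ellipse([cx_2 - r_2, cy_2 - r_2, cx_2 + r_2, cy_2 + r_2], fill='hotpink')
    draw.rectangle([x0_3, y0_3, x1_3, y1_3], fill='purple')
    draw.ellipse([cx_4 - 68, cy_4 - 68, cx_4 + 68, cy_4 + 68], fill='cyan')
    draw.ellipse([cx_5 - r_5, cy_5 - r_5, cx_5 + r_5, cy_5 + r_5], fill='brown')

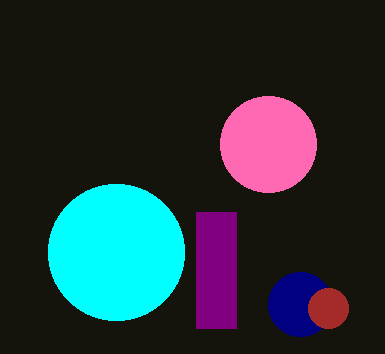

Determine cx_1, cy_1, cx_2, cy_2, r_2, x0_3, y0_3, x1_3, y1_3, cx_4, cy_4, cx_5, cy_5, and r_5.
cx_1 = 300, cy_1 = 304, cx_2 = 268, cy_2 = 144, r_2 = 48, x0_3 = 196, y0_3 = 212, x1_3 = 236, y1_3 = 328, cx_4 = 116, cy_4 = 252, cx_5 = 328, cy_5 = 308, r_5 = 20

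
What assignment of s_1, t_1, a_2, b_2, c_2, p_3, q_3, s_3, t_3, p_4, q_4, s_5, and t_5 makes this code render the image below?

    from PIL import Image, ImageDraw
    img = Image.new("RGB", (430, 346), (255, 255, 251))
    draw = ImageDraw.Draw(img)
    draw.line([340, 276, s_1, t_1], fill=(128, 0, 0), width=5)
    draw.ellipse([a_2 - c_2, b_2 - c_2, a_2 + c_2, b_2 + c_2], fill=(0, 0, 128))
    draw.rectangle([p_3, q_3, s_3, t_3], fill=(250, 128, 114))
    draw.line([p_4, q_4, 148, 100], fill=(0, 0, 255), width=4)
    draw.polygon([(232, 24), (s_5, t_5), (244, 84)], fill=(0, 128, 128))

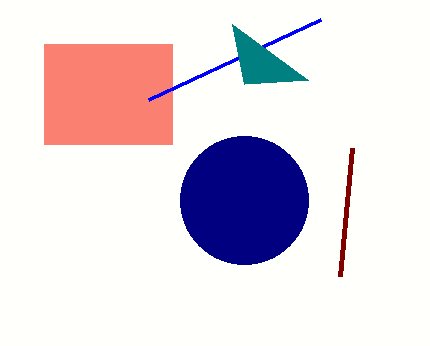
s_1 = 352, t_1 = 148, a_2 = 244, b_2 = 200, c_2 = 64, p_3 = 44, q_3 = 44, s_3 = 172, t_3 = 144, p_4 = 320, q_4 = 20, s_5 = 308, t_5 = 80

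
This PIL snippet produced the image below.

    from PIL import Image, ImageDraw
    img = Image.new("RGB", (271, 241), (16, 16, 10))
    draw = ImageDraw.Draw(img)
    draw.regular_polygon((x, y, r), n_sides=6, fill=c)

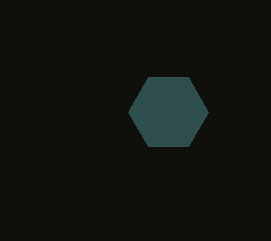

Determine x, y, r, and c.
x = 168, y = 112, r = 40, c = 'darkslategray'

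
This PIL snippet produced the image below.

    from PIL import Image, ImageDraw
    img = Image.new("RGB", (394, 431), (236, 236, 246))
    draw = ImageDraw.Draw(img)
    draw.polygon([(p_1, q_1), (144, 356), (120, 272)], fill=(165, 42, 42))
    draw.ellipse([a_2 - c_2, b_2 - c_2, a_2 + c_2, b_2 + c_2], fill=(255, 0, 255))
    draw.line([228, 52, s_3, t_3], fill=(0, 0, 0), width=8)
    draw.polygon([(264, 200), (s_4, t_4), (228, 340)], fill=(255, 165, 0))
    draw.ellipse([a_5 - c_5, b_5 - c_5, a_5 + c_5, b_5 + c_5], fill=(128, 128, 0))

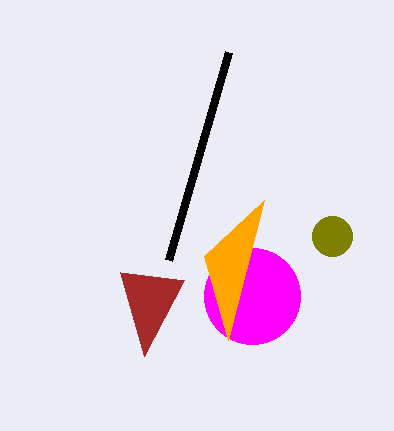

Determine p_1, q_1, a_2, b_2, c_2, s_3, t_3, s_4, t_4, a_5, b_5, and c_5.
p_1 = 184; q_1 = 280; a_2 = 252; b_2 = 296; c_2 = 48; s_3 = 168; t_3 = 260; s_4 = 204; t_4 = 256; a_5 = 332; b_5 = 236; c_5 = 20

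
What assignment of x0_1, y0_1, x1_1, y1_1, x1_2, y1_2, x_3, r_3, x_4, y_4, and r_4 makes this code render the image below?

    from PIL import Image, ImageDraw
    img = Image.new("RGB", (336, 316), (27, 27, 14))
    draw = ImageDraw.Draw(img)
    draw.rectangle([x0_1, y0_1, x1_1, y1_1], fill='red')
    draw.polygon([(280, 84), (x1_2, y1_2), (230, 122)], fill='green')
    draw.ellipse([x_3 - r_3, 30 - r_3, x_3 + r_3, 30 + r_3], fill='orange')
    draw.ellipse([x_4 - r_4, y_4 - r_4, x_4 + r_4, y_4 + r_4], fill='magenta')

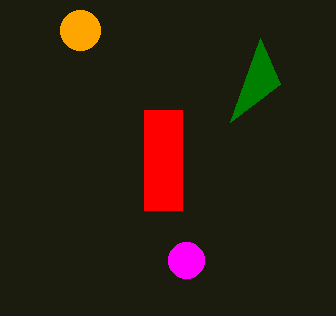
x0_1 = 144
y0_1 = 110
x1_1 = 182
y1_1 = 210
x1_2 = 260
y1_2 = 38
x_3 = 80
r_3 = 20
x_4 = 186
y_4 = 260
r_4 = 18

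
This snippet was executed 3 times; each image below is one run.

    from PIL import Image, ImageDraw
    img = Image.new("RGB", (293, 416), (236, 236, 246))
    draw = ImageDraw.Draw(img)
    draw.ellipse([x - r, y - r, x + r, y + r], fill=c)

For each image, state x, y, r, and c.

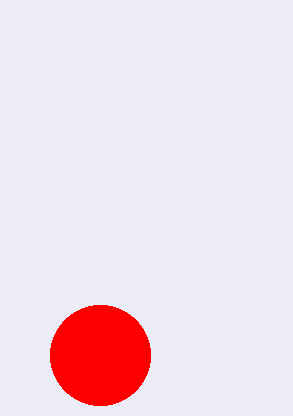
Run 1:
x = 100; y = 355; r = 50; c = 'red'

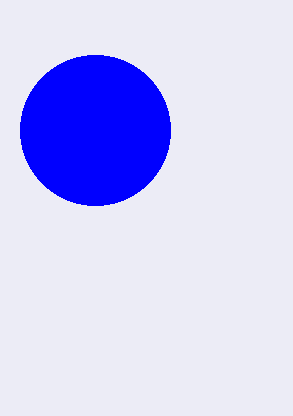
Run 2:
x = 95
y = 130
r = 75
c = 'blue'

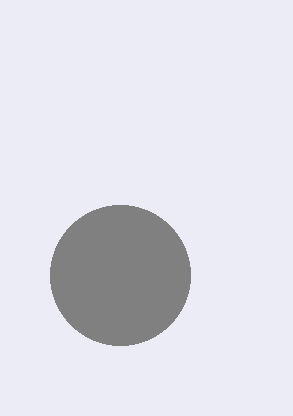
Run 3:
x = 120, y = 275, r = 70, c = 'gray'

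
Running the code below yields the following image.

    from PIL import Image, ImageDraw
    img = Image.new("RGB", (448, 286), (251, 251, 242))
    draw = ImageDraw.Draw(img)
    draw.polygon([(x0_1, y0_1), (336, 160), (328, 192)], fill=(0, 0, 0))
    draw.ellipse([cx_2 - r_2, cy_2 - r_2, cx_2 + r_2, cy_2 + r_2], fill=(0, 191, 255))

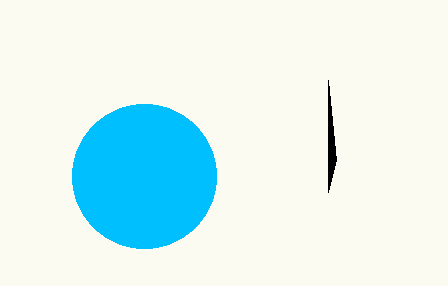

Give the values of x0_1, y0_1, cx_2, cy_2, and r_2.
x0_1 = 328; y0_1 = 80; cx_2 = 144; cy_2 = 176; r_2 = 72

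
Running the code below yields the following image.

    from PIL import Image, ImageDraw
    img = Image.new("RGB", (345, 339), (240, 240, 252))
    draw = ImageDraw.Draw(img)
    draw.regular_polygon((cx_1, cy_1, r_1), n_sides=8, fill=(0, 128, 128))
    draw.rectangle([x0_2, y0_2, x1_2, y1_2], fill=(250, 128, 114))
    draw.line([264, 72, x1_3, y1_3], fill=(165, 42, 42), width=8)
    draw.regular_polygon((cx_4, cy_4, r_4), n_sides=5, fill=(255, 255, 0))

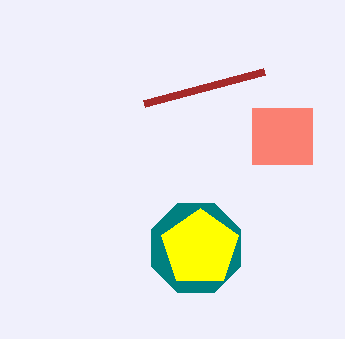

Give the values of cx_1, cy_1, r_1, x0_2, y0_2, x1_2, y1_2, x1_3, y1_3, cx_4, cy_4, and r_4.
cx_1 = 196
cy_1 = 248
r_1 = 48
x0_2 = 252
y0_2 = 108
x1_2 = 312
y1_2 = 164
x1_3 = 144
y1_3 = 104
cx_4 = 200
cy_4 = 248
r_4 = 40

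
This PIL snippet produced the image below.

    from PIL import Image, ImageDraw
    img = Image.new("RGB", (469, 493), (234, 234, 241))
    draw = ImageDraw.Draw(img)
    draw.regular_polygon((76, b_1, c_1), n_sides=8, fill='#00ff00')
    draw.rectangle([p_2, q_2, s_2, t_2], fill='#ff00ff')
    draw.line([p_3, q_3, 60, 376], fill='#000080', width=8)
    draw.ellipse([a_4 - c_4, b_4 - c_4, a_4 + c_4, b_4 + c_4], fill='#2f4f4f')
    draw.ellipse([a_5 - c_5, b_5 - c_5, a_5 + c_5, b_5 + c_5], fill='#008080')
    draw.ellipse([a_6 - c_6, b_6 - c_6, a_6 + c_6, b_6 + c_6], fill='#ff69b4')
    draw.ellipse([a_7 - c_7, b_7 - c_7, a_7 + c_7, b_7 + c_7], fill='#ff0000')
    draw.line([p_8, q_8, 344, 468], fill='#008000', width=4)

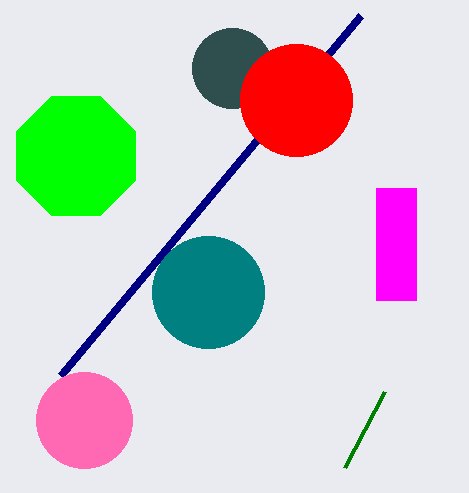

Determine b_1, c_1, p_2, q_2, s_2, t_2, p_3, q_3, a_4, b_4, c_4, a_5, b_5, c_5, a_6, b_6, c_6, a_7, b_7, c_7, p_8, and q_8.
b_1 = 156, c_1 = 64, p_2 = 376, q_2 = 188, s_2 = 416, t_2 = 300, p_3 = 360, q_3 = 16, a_4 = 232, b_4 = 68, c_4 = 40, a_5 = 208, b_5 = 292, c_5 = 56, a_6 = 84, b_6 = 420, c_6 = 48, a_7 = 296, b_7 = 100, c_7 = 56, p_8 = 384, q_8 = 392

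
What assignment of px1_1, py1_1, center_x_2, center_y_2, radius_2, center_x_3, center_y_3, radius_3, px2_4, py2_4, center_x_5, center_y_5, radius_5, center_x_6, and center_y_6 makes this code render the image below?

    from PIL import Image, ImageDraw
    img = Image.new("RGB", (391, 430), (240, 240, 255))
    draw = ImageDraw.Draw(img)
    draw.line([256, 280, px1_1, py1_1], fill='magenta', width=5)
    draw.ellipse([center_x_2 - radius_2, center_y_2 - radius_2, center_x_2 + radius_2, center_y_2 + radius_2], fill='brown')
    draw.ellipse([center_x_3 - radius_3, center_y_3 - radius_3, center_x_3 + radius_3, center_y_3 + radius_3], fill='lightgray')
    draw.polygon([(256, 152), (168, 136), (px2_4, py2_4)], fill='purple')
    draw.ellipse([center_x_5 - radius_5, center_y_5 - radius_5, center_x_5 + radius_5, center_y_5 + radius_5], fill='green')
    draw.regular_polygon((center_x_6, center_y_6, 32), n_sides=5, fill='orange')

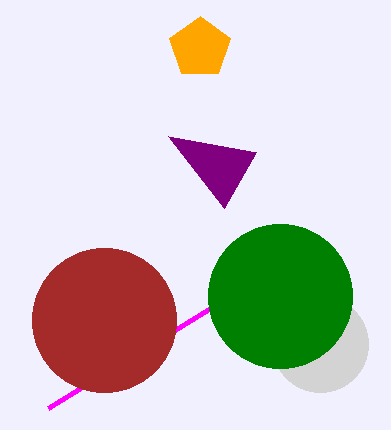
px1_1 = 48, py1_1 = 408, center_x_2 = 104, center_y_2 = 320, radius_2 = 72, center_x_3 = 320, center_y_3 = 344, radius_3 = 48, px2_4 = 224, py2_4 = 208, center_x_5 = 280, center_y_5 = 296, radius_5 = 72, center_x_6 = 200, center_y_6 = 48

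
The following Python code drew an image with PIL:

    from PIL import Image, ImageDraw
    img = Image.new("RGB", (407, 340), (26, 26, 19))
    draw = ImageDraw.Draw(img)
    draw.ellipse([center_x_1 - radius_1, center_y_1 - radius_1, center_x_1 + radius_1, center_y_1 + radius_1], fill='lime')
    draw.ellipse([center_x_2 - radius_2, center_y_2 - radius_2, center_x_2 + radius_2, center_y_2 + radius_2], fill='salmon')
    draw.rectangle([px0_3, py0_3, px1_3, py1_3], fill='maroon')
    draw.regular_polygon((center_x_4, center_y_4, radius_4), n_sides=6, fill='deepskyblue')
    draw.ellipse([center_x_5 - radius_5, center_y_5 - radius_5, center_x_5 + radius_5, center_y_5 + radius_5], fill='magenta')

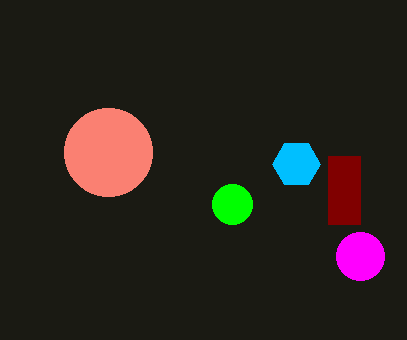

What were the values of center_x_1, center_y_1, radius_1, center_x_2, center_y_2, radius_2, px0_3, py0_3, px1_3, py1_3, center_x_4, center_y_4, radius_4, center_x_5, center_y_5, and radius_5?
center_x_1 = 232, center_y_1 = 204, radius_1 = 20, center_x_2 = 108, center_y_2 = 152, radius_2 = 44, px0_3 = 328, py0_3 = 156, px1_3 = 360, py1_3 = 224, center_x_4 = 296, center_y_4 = 164, radius_4 = 24, center_x_5 = 360, center_y_5 = 256, radius_5 = 24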